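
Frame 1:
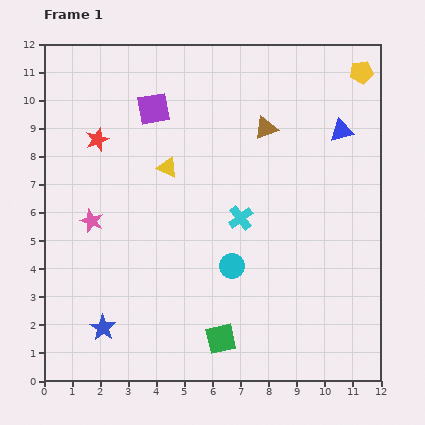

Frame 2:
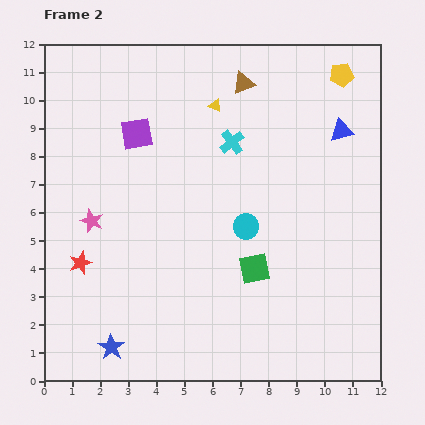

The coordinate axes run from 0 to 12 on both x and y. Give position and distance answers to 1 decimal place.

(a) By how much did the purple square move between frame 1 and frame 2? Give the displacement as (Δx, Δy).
(-0.6, -0.9)

The purple square was at (3.9, 9.7) in frame 1 and (3.3, 8.8) in frame 2.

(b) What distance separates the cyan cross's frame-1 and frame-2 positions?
2.7

The cyan cross moved from (7.0, 5.8) to (6.7, 8.5), a distance of √(0.3² + 2.7²) ≈ 2.7.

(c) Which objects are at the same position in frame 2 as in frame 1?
the blue triangle, the pink star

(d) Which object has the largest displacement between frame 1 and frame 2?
the red star

(moved 4.4; next 2.8)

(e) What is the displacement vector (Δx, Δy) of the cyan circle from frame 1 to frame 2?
(0.5, 1.4)

The cyan circle was at (6.7, 4.1) in frame 1 and (7.2, 5.5) in frame 2.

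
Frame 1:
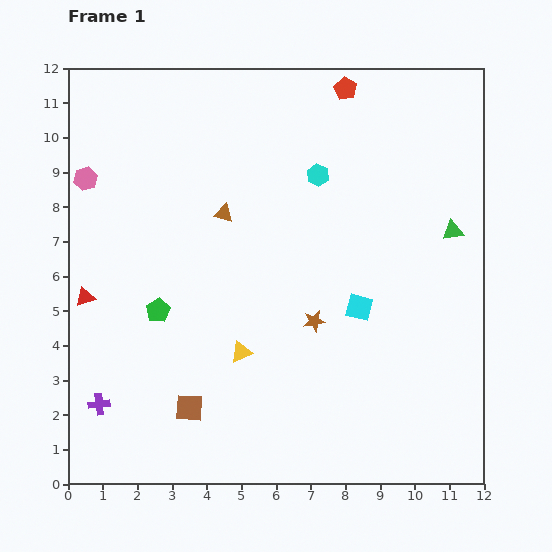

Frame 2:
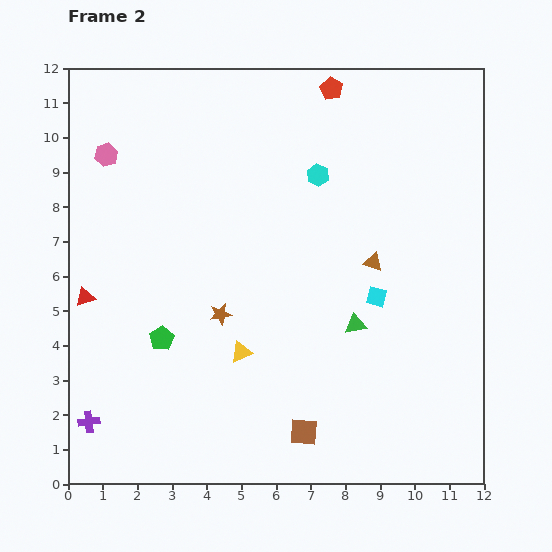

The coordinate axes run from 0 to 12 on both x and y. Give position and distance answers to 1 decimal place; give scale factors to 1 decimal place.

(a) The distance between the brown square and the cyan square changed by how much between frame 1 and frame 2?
-1.3

Distance in frame 1: 5.7. Distance in frame 2: 4.4.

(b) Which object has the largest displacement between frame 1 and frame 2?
the brown triangle

(moved 4.5; next 3.9)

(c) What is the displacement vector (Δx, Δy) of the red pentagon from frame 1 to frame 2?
(-0.4, 0.0)

The red pentagon was at (8.0, 11.4) in frame 1 and (7.6, 11.4) in frame 2.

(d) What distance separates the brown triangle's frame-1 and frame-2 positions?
4.5

The brown triangle moved from (4.5, 7.8) to (8.8, 6.4), a distance of √(4.3² + 1.4²) ≈ 4.5.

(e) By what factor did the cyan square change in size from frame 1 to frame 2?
0.8×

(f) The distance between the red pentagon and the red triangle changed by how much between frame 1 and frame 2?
-0.3

Distance in frame 1: 9.6. Distance in frame 2: 9.3.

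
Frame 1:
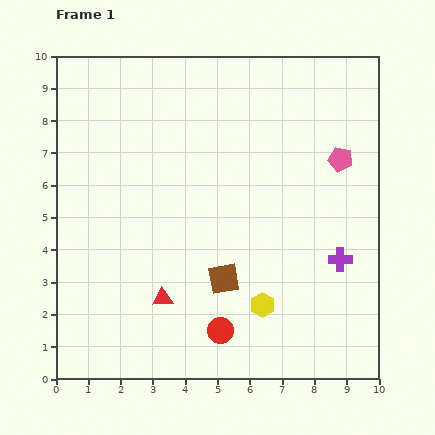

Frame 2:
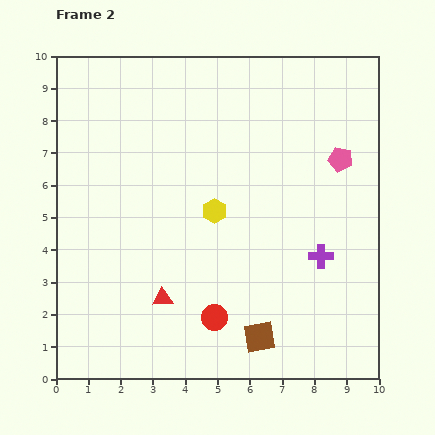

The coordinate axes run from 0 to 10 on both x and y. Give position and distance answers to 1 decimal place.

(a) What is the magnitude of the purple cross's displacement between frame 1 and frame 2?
0.6

The purple cross moved from (8.8, 3.7) to (8.2, 3.8), a distance of √(0.6² + 0.1²) ≈ 0.6.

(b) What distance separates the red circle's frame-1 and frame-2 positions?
0.4

The red circle moved from (5.1, 1.5) to (4.9, 1.9), a distance of √(0.2² + 0.4²) ≈ 0.4.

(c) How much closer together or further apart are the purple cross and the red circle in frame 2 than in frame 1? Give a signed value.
-0.5

Distance in frame 1: 4.3. Distance in frame 2: 3.8.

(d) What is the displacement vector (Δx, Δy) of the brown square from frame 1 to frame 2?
(1.1, -1.8)

The brown square was at (5.2, 3.1) in frame 1 and (6.3, 1.3) in frame 2.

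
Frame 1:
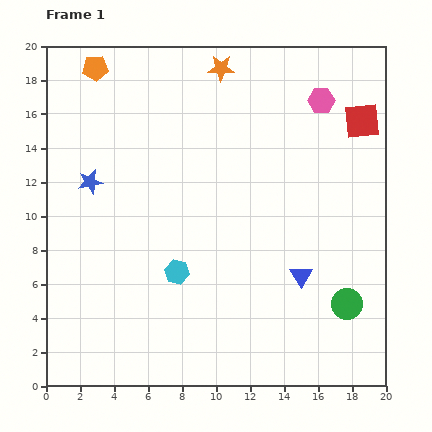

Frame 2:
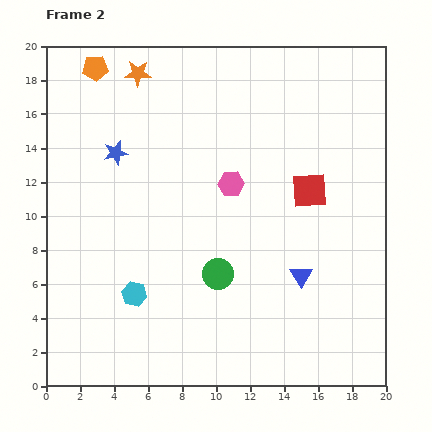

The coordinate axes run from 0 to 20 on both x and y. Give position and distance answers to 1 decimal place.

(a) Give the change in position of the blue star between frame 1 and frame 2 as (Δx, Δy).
(1.5, 1.7)

The blue star was at (2.6, 12.0) in frame 1 and (4.1, 13.7) in frame 2.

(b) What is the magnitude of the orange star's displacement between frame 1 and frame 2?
4.9

The orange star moved from (10.3, 18.7) to (5.4, 18.4), a distance of √(4.9² + 0.3²) ≈ 4.9.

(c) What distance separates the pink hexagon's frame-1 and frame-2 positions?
7.2

The pink hexagon moved from (16.2, 16.8) to (10.9, 11.9), a distance of √(5.3² + 4.9²) ≈ 7.2.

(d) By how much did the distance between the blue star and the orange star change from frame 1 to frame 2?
-5.3

Distance in frame 1: 10.2. Distance in frame 2: 4.9.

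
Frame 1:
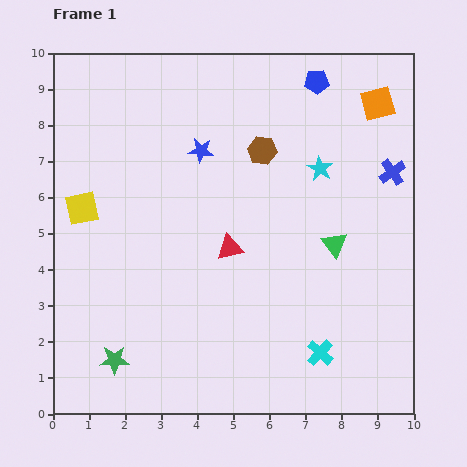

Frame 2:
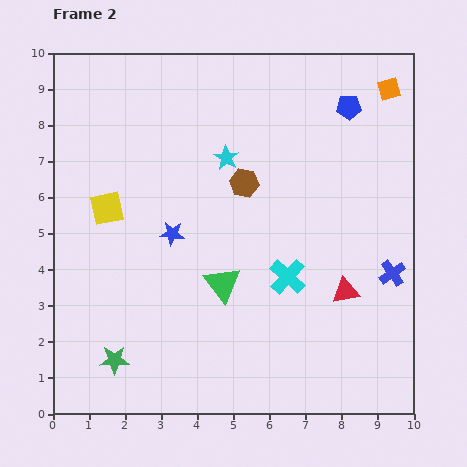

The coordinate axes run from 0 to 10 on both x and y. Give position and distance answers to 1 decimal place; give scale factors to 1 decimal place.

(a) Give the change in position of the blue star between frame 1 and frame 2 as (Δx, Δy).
(-0.8, -2.3)

The blue star was at (4.1, 7.3) in frame 1 and (3.3, 5.0) in frame 2.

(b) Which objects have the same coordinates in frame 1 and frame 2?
the green star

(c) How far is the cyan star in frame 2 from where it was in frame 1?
2.6

The cyan star moved from (7.4, 6.8) to (4.8, 7.1), a distance of √(2.6² + 0.3²) ≈ 2.6.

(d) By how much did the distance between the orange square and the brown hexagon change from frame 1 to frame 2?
+1.3

Distance in frame 1: 3.5. Distance in frame 2: 4.8.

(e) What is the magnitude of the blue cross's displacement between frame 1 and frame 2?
2.8

The blue cross moved from (9.4, 6.7) to (9.4, 3.9), a distance of √(0.0² + 2.8²) ≈ 2.8.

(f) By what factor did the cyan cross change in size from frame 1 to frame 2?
1.4×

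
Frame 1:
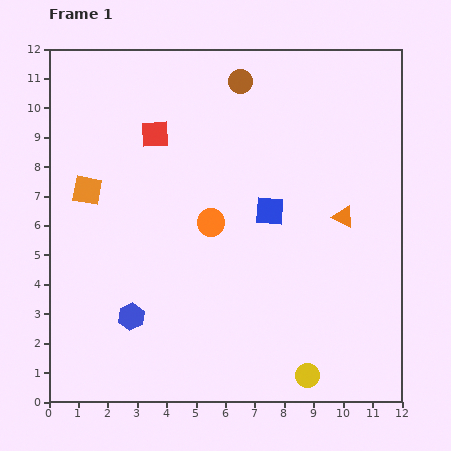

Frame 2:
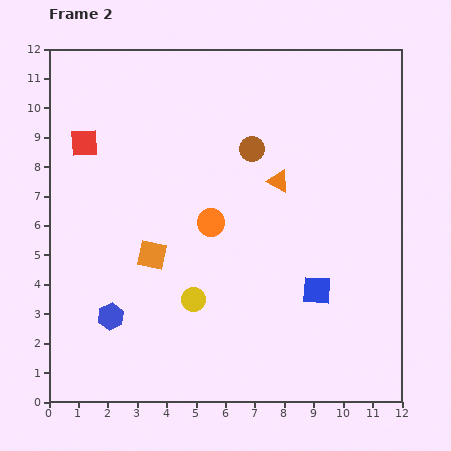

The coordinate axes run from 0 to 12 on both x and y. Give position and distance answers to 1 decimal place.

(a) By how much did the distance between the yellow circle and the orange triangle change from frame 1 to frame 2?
-0.6

Distance in frame 1: 5.5. Distance in frame 2: 4.9.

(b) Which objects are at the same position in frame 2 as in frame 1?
the orange circle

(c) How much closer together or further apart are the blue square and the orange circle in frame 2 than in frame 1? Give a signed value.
+2.3

Distance in frame 1: 2.0. Distance in frame 2: 4.3.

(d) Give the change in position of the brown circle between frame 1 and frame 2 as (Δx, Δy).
(0.4, -2.3)

The brown circle was at (6.5, 10.9) in frame 1 and (6.9, 8.6) in frame 2.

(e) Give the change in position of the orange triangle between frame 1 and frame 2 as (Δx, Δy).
(-2.2, 1.2)

The orange triangle was at (10.0, 6.3) in frame 1 and (7.8, 7.5) in frame 2.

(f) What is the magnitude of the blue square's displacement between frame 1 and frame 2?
3.1

The blue square moved from (7.5, 6.5) to (9.1, 3.8), a distance of √(1.6² + 2.7²) ≈ 3.1.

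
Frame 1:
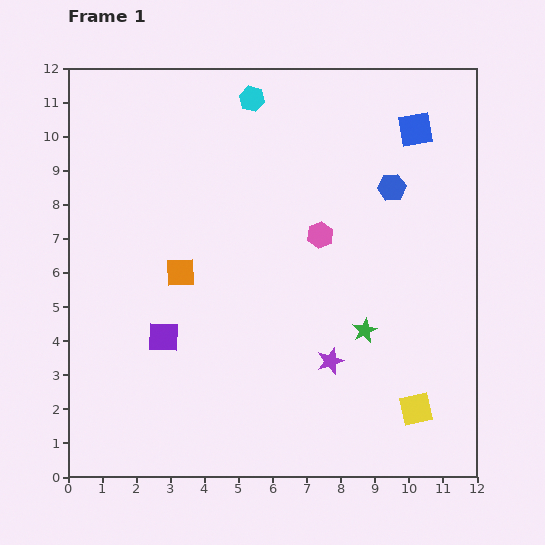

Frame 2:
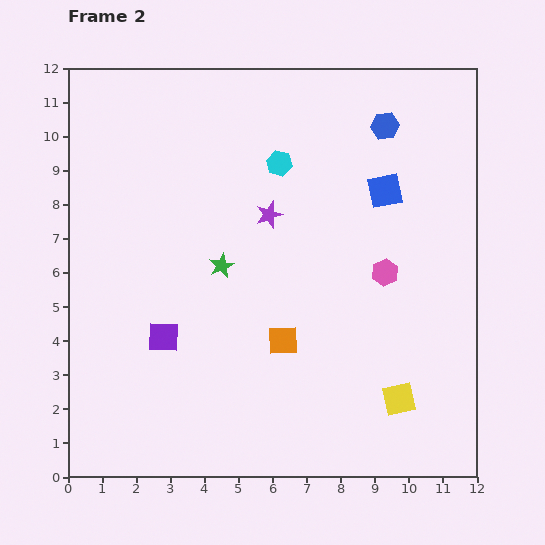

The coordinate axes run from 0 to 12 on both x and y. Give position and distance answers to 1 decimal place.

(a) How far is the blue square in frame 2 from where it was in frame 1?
2.0

The blue square moved from (10.2, 10.2) to (9.3, 8.4), a distance of √(0.9² + 1.8²) ≈ 2.0.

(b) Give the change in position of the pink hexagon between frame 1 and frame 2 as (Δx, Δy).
(1.9, -1.1)

The pink hexagon was at (7.4, 7.1) in frame 1 and (9.3, 6.0) in frame 2.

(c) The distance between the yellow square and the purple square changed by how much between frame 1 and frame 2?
-0.6

Distance in frame 1: 7.7. Distance in frame 2: 7.1.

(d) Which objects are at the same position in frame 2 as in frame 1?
the purple square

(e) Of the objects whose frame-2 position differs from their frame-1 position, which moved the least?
the yellow square

(moved 0.6)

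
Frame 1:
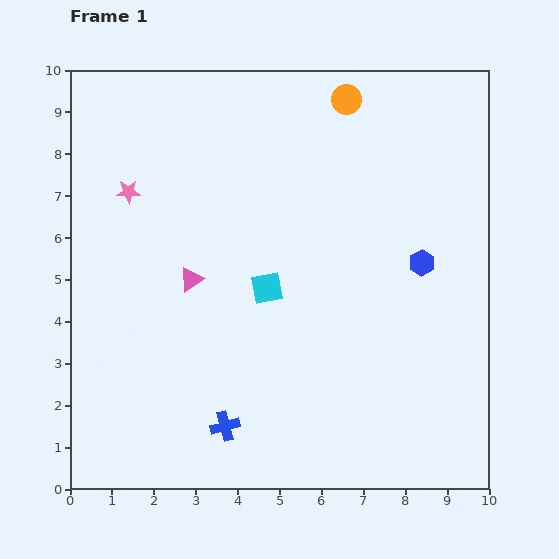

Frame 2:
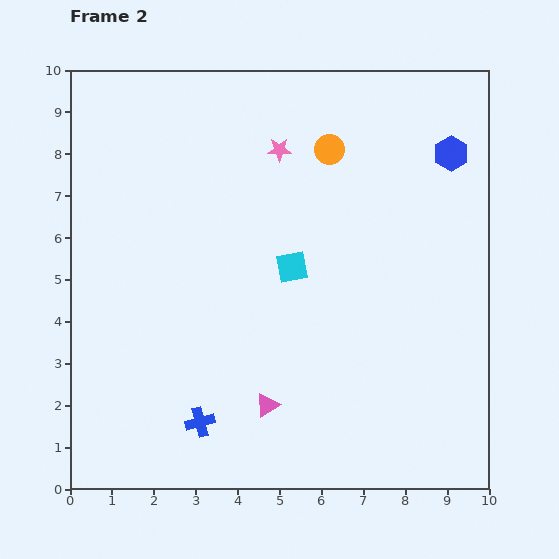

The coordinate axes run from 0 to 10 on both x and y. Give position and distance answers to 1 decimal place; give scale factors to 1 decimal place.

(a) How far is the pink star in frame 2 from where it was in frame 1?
3.7

The pink star moved from (1.4, 7.1) to (5.0, 8.1), a distance of √(3.6² + 1.0²) ≈ 3.7.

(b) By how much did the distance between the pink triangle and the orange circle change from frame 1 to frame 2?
+0.6

Distance in frame 1: 5.7. Distance in frame 2: 6.3.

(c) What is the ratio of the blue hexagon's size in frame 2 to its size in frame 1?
1.3×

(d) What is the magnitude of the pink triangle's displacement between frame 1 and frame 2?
3.5

The pink triangle moved from (2.9, 5.0) to (4.7, 2.0), a distance of √(1.8² + 3.0²) ≈ 3.5.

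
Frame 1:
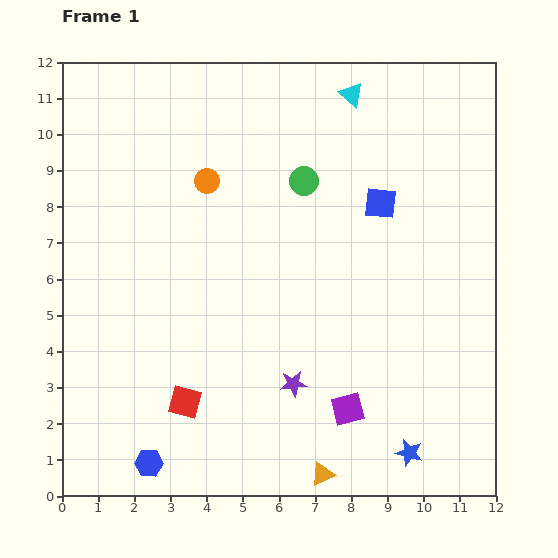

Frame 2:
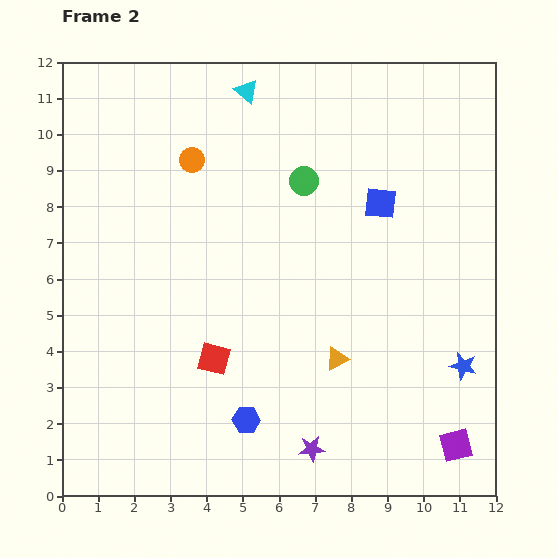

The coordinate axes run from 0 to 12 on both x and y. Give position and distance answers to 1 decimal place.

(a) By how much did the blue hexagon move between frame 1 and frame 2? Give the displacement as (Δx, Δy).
(2.7, 1.2)

The blue hexagon was at (2.4, 0.9) in frame 1 and (5.1, 2.1) in frame 2.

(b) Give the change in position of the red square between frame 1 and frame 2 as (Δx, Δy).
(0.8, 1.2)

The red square was at (3.4, 2.6) in frame 1 and (4.2, 3.8) in frame 2.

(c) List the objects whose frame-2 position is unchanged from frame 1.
the green circle, the blue square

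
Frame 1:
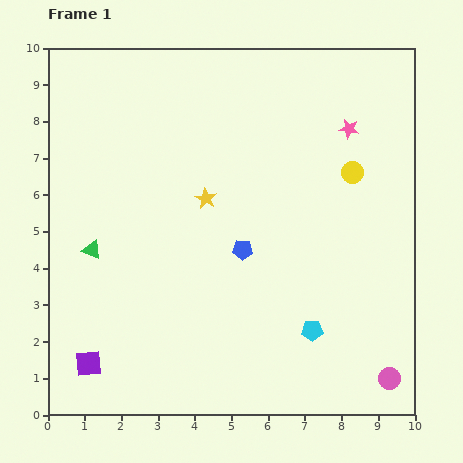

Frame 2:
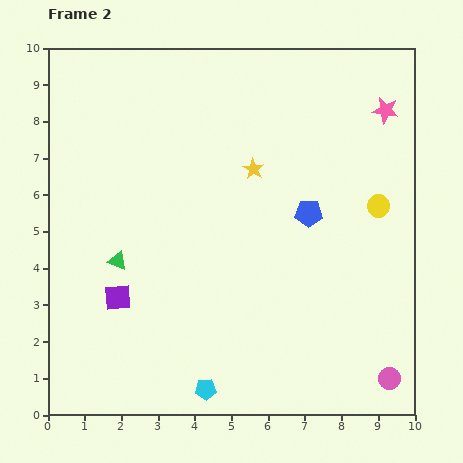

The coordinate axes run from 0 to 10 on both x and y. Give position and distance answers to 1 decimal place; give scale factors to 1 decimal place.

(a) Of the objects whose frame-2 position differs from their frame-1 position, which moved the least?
the green triangle

(moved 0.8)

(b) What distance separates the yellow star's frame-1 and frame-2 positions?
1.5

The yellow star moved from (4.3, 5.9) to (5.6, 6.7), a distance of √(1.3² + 0.8²) ≈ 1.5.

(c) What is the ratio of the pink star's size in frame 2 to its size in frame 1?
1.3×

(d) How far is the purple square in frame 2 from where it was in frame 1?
2.0

The purple square moved from (1.1, 1.4) to (1.9, 3.2), a distance of √(0.8² + 1.8²) ≈ 2.0.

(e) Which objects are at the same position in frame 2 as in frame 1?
the pink circle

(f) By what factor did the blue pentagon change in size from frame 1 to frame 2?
1.3×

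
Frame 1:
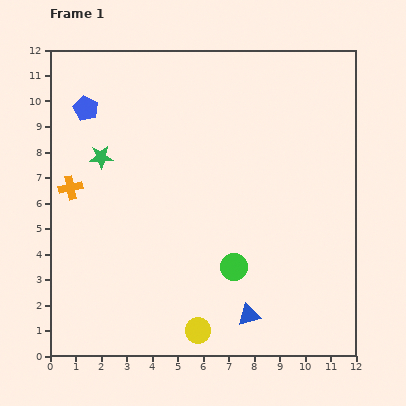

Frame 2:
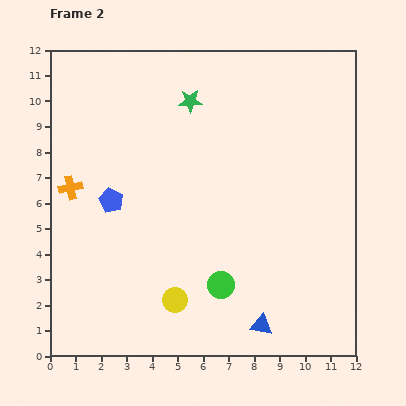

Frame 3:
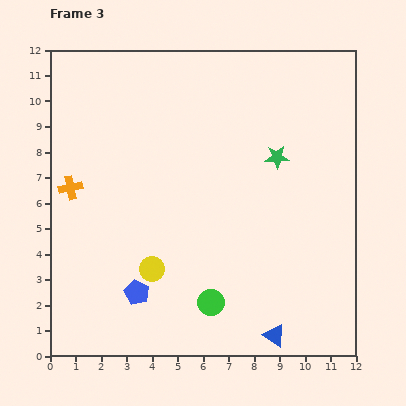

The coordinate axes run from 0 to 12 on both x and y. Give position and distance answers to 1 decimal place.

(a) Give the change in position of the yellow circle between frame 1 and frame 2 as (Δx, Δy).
(-0.9, 1.2)

The yellow circle was at (5.8, 1.0) in frame 1 and (4.9, 2.2) in frame 2.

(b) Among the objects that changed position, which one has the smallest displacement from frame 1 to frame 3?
the blue triangle

(moved 1.3)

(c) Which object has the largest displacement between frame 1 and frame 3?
the blue pentagon

(moved 7.5; next 6.9)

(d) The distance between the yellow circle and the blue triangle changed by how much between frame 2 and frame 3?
+2.0

Distance in frame 2: 3.5. Distance in frame 3: 5.5.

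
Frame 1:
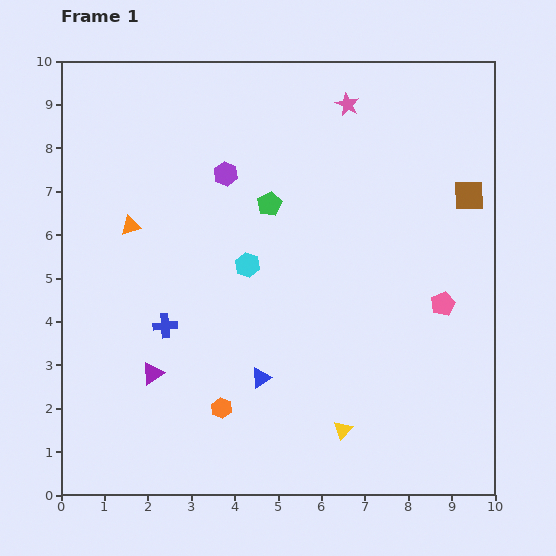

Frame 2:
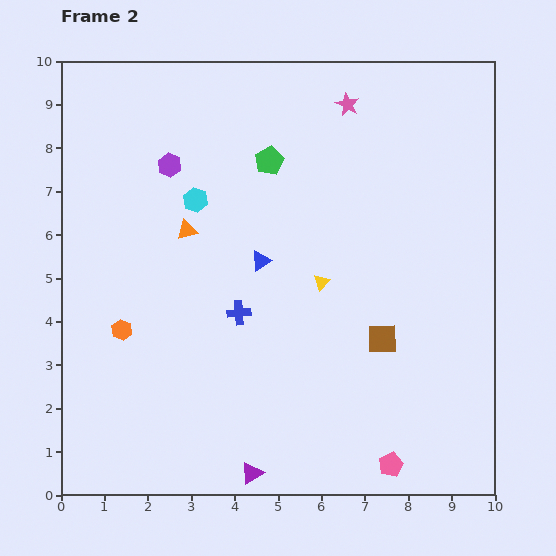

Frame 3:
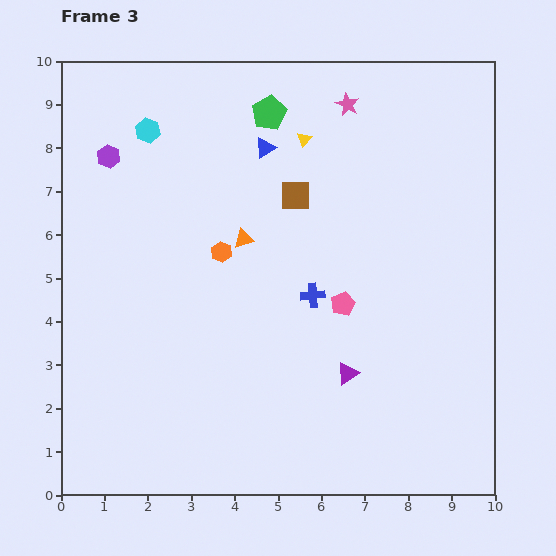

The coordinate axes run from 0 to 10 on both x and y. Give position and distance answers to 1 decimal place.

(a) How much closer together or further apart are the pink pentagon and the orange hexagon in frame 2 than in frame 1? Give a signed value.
+1.3

Distance in frame 1: 5.6. Distance in frame 2: 6.9.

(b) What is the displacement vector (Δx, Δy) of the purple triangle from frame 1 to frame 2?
(2.3, -2.3)

The purple triangle was at (2.1, 2.8) in frame 1 and (4.4, 0.5) in frame 2.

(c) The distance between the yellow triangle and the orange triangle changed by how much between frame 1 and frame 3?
-4.1

Distance in frame 1: 6.8. Distance in frame 3: 2.7.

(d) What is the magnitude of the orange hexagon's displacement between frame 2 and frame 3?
2.9

The orange hexagon moved from (1.4, 3.8) to (3.7, 5.6), a distance of √(2.3² + 1.8²) ≈ 2.9.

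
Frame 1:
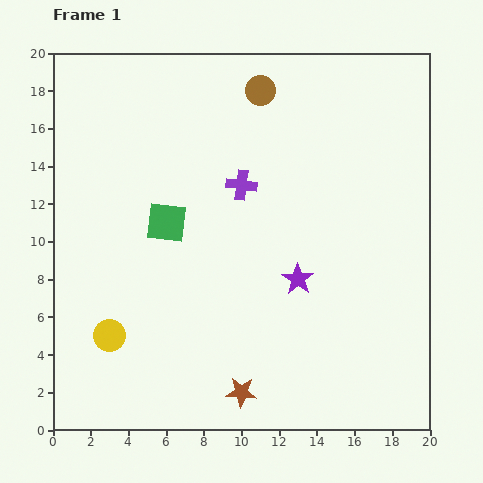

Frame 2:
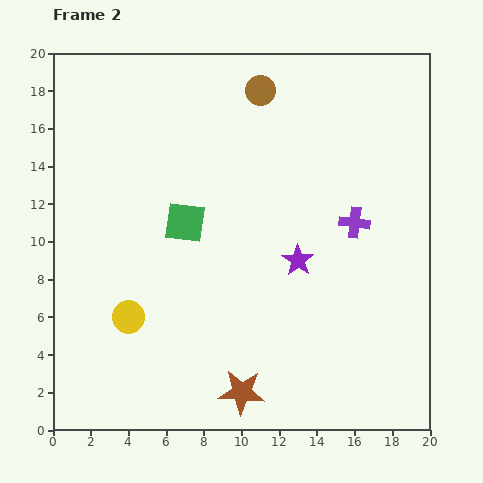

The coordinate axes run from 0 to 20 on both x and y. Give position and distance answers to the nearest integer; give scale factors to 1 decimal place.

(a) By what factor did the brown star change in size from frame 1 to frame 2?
1.5×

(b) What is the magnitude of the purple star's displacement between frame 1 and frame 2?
1

The purple star moved from (13, 8) to (13, 9), a distance of √(0² + 1²) ≈ 1.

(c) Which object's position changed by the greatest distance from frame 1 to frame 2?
the purple cross

(moved 6; next 1)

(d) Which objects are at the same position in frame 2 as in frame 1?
the brown star, the brown circle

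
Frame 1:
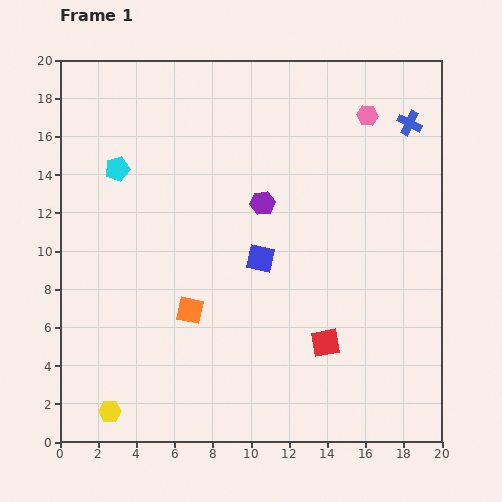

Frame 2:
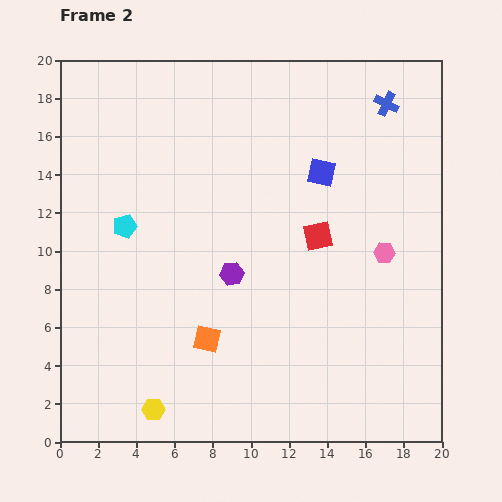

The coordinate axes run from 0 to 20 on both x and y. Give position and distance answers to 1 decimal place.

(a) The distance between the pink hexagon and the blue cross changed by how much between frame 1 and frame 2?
+5.6

Distance in frame 1: 2.2. Distance in frame 2: 7.8.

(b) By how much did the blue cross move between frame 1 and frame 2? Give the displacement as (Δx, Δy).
(-1.2, 1.0)

The blue cross was at (18.3, 16.7) in frame 1 and (17.1, 17.7) in frame 2.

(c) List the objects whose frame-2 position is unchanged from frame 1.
none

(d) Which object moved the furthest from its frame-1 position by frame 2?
the pink hexagon

(moved 7.3; next 5.6)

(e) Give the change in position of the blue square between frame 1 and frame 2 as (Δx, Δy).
(3.2, 4.5)

The blue square was at (10.5, 9.6) in frame 1 and (13.7, 14.1) in frame 2.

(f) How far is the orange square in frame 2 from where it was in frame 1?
1.7

The orange square moved from (6.8, 6.9) to (7.7, 5.4), a distance of √(0.9² + 1.5²) ≈ 1.7.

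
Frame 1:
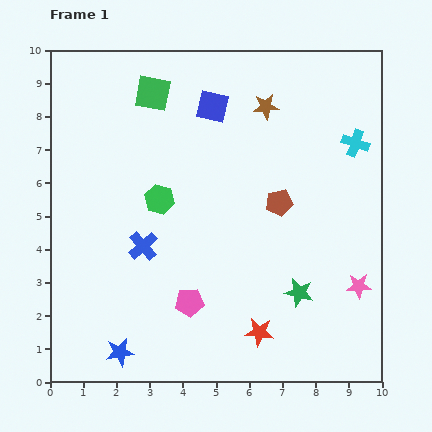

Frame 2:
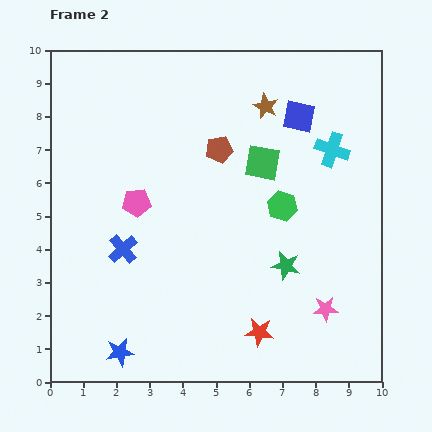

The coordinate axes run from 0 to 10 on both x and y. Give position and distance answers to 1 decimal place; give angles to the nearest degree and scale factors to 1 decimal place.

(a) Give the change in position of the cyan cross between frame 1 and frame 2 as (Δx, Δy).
(-0.7, -0.2)

The cyan cross was at (9.2, 7.2) in frame 1 and (8.5, 7.0) in frame 2.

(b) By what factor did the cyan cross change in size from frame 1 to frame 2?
1.3×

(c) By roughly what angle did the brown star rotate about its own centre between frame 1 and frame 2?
30° clockwise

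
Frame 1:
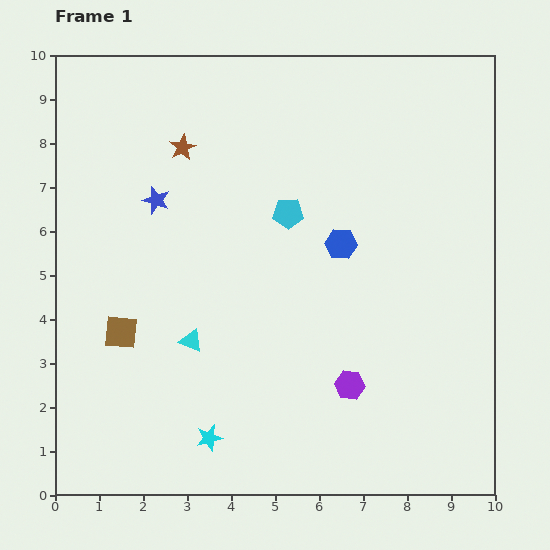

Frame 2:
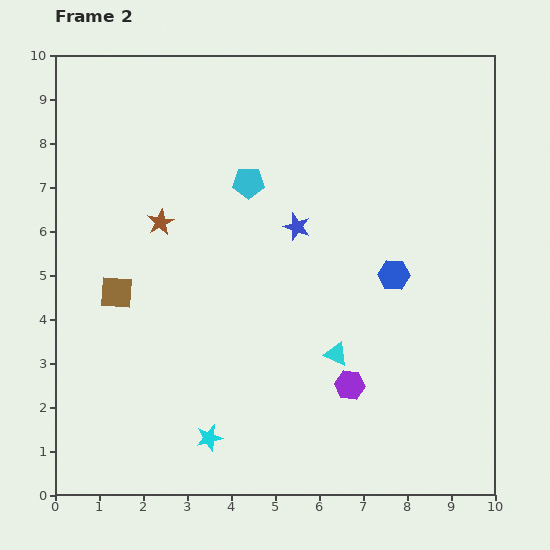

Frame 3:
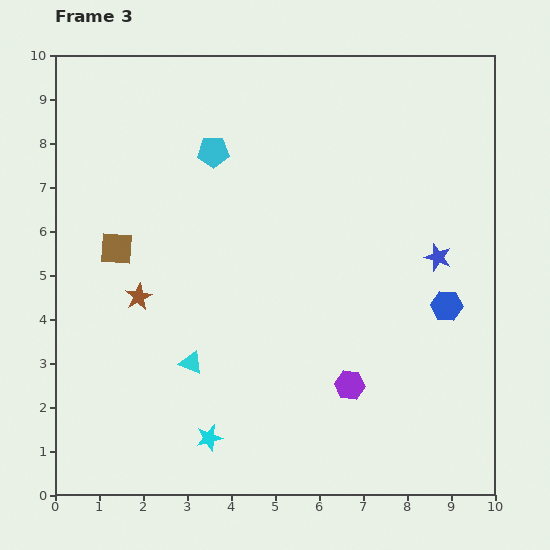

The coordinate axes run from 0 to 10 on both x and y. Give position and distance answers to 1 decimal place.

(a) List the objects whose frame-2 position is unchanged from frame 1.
the purple hexagon, the cyan star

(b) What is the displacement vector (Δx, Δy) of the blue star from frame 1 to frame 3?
(6.4, -1.3)

The blue star was at (2.3, 6.7) in frame 1 and (8.7, 5.4) in frame 3.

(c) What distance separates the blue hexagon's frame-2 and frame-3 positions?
1.4

The blue hexagon moved from (7.7, 5.0) to (8.9, 4.3), a distance of √(1.2² + 0.7²) ≈ 1.4.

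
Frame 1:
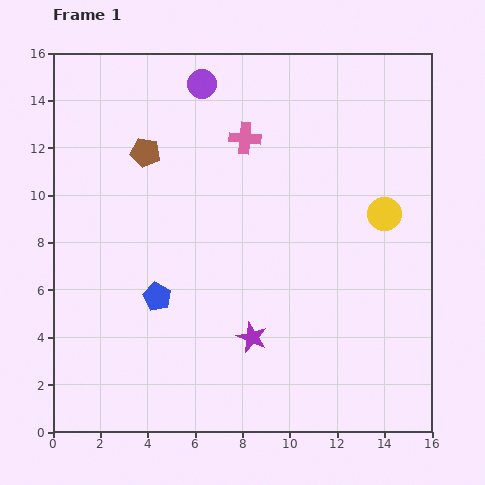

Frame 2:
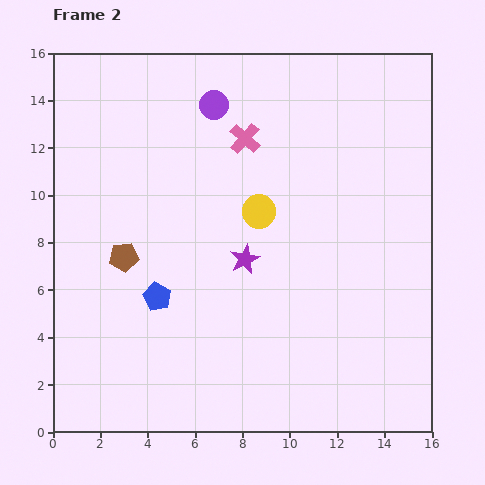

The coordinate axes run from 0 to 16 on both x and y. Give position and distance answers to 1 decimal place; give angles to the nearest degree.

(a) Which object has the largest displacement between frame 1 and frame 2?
the yellow circle

(moved 5.3; next 4.5)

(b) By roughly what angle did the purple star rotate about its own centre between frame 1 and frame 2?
23° clockwise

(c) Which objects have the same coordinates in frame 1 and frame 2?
the pink cross, the blue pentagon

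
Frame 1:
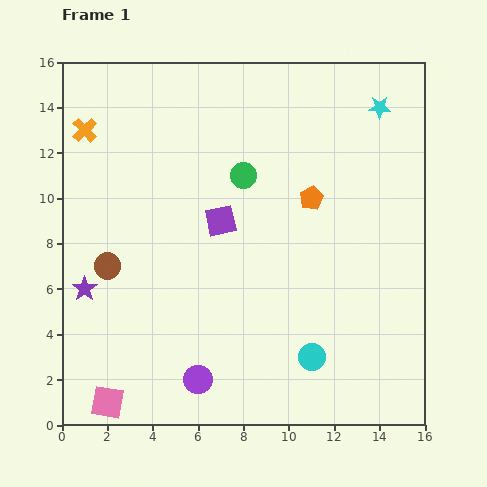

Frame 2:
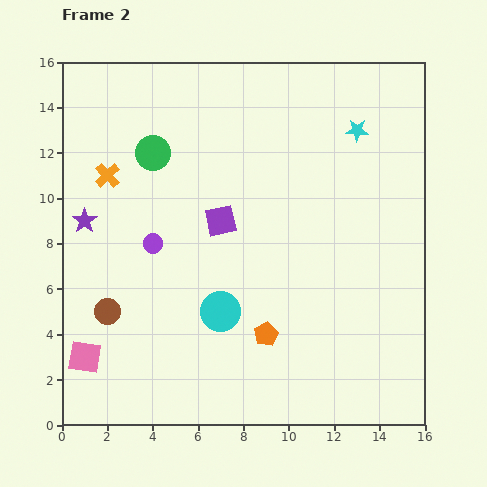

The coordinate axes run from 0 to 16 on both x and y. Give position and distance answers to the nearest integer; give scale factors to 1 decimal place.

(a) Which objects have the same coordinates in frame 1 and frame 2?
the purple square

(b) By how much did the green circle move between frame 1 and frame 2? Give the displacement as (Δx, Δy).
(-4, 1)

The green circle was at (8, 11) in frame 1 and (4, 12) in frame 2.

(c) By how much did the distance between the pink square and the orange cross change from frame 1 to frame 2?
-4

Distance in frame 1: 12. Distance in frame 2: 8.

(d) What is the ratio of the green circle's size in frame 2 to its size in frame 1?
1.3×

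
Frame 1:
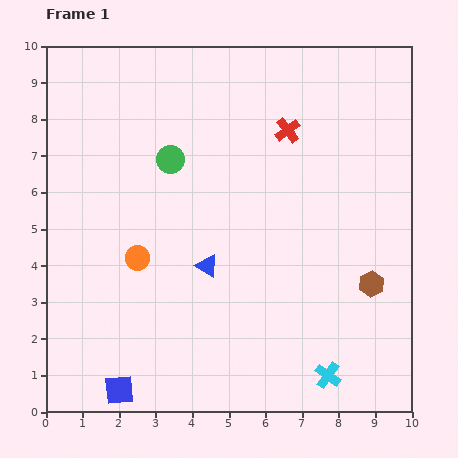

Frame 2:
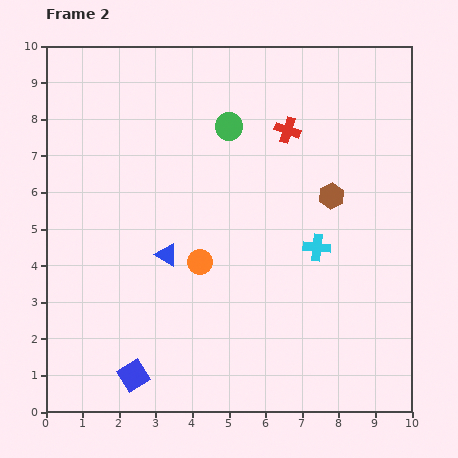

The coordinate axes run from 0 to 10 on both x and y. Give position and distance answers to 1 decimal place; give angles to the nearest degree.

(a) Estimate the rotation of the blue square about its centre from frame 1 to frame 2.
27° counter-clockwise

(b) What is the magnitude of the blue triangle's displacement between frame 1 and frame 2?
1.1

The blue triangle moved from (4.4, 4.0) to (3.3, 4.3), a distance of √(1.1² + 0.3²) ≈ 1.1.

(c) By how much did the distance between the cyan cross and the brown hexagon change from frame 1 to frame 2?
-1.3

Distance in frame 1: 2.8. Distance in frame 2: 1.5.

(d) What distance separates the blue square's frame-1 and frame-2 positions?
0.6

The blue square moved from (2.0, 0.6) to (2.4, 1.0), a distance of √(0.4² + 0.4²) ≈ 0.6.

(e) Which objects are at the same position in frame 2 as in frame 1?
the red cross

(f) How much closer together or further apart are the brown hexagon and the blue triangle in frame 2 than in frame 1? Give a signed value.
+0.3

Distance in frame 1: 4.5. Distance in frame 2: 4.8.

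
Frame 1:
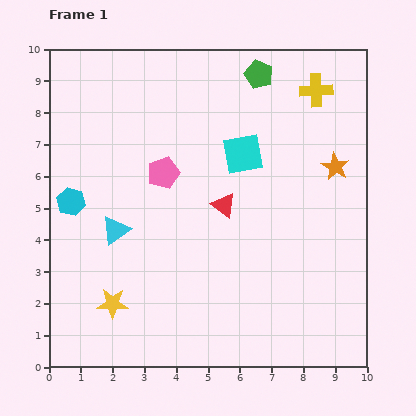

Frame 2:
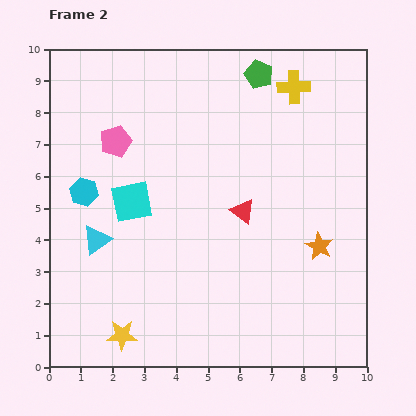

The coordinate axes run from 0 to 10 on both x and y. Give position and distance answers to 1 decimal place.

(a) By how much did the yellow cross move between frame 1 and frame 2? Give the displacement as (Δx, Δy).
(-0.7, 0.1)

The yellow cross was at (8.4, 8.7) in frame 1 and (7.7, 8.8) in frame 2.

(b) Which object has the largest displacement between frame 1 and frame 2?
the cyan square

(moved 3.8; next 2.5)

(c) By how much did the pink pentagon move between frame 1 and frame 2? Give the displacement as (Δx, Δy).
(-1.5, 1.0)

The pink pentagon was at (3.6, 6.1) in frame 1 and (2.1, 7.1) in frame 2.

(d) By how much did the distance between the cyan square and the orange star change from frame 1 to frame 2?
+3.2

Distance in frame 1: 2.9. Distance in frame 2: 6.1.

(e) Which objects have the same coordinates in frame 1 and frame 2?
the green pentagon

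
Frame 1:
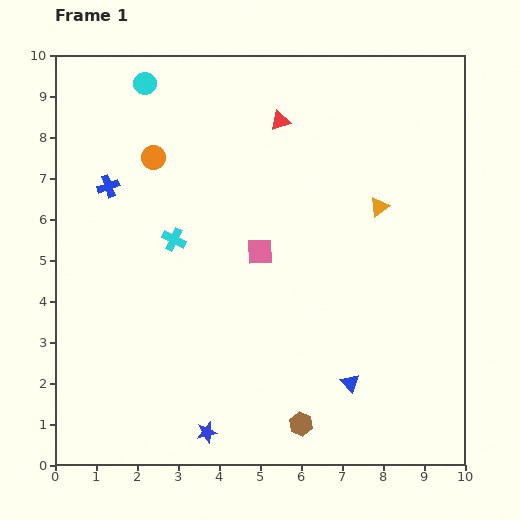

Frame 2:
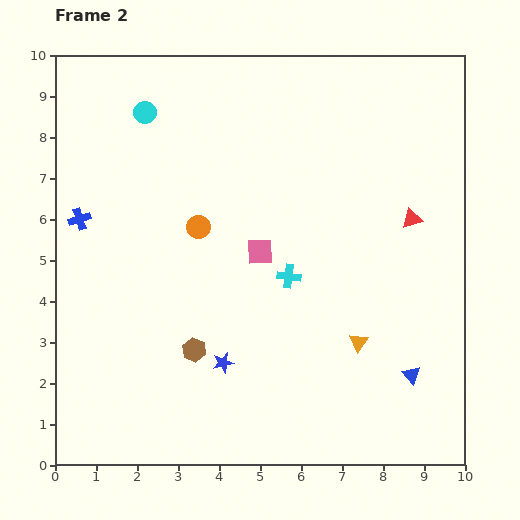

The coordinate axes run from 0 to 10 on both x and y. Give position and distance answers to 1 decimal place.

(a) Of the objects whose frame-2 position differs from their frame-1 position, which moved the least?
the cyan circle

(moved 0.7)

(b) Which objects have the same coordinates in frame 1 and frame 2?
the pink square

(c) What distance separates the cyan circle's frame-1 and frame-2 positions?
0.7

The cyan circle moved from (2.2, 9.3) to (2.2, 8.6), a distance of √(0.0² + 0.7²) ≈ 0.7.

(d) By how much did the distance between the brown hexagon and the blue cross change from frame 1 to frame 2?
-3.2

Distance in frame 1: 7.5. Distance in frame 2: 4.3.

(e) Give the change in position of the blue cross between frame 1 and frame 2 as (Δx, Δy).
(-0.7, -0.8)

The blue cross was at (1.3, 6.8) in frame 1 and (0.6, 6.0) in frame 2.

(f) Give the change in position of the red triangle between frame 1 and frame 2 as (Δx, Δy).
(3.2, -2.4)

The red triangle was at (5.5, 8.4) in frame 1 and (8.7, 6.0) in frame 2.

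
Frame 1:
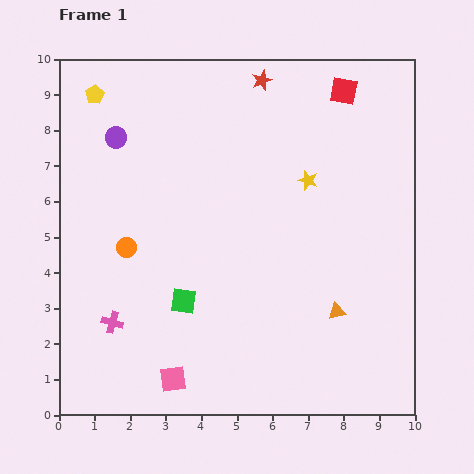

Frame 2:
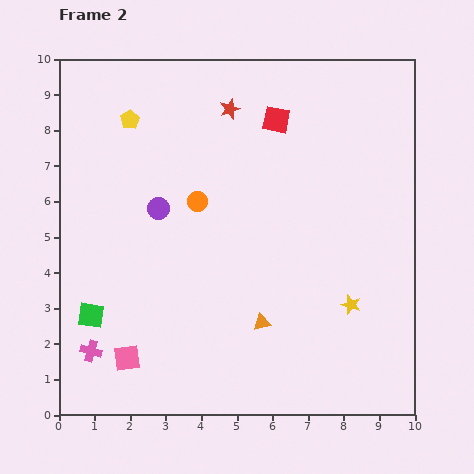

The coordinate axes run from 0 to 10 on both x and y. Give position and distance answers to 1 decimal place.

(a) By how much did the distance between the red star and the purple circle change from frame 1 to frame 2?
-1.0

Distance in frame 1: 4.4. Distance in frame 2: 3.4.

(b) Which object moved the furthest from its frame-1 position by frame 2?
the yellow star

(moved 3.7; next 2.6)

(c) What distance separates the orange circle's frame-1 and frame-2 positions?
2.4

The orange circle moved from (1.9, 4.7) to (3.9, 6.0), a distance of √(2.0² + 1.3²) ≈ 2.4.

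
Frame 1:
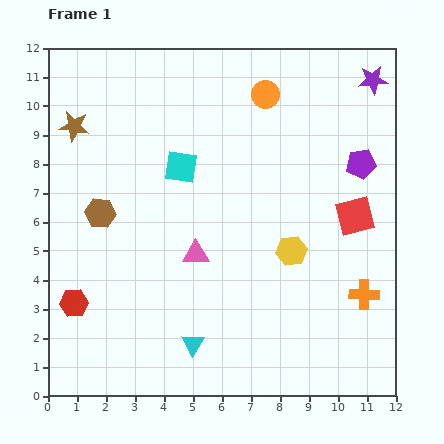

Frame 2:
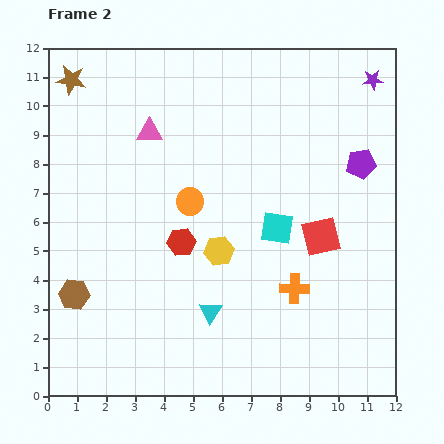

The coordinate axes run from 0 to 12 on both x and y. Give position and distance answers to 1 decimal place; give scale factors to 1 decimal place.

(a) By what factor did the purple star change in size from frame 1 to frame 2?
0.7×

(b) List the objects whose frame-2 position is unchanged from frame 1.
the purple pentagon, the purple star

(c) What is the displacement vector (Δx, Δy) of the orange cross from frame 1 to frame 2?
(-2.4, 0.2)

The orange cross was at (10.9, 3.5) in frame 1 and (8.5, 3.7) in frame 2.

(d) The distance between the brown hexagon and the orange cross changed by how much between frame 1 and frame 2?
-1.9

Distance in frame 1: 9.5. Distance in frame 2: 7.6.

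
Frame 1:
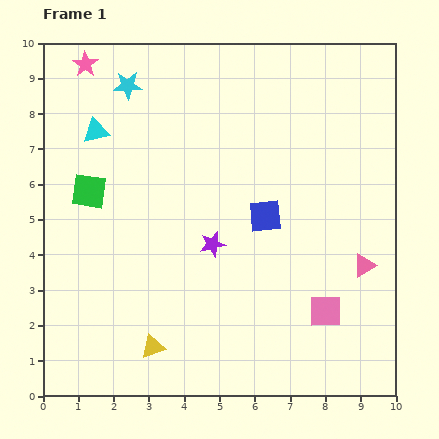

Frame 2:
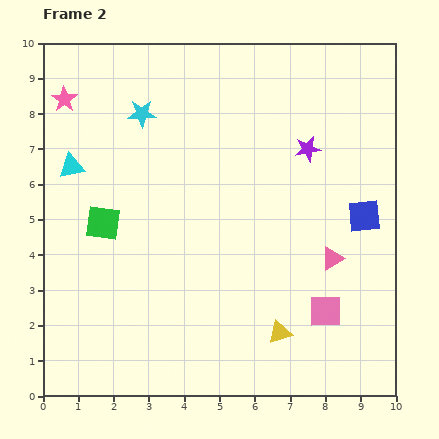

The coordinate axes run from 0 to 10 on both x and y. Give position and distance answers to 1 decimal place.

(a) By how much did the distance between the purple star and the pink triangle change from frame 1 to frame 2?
-1.1

Distance in frame 1: 4.3. Distance in frame 2: 3.2.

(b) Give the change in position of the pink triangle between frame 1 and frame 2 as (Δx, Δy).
(-0.9, 0.2)

The pink triangle was at (9.1, 3.7) in frame 1 and (8.2, 3.9) in frame 2.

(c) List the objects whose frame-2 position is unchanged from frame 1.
the pink square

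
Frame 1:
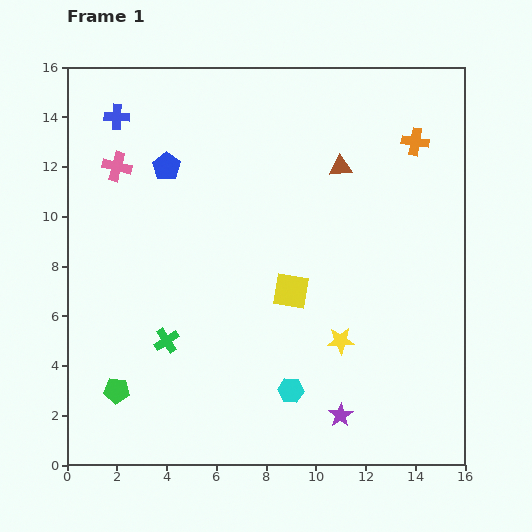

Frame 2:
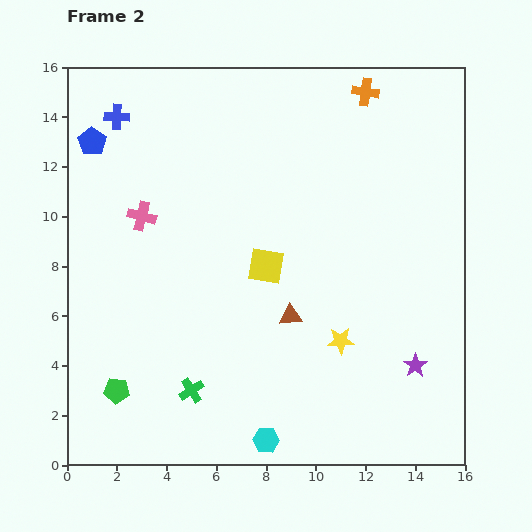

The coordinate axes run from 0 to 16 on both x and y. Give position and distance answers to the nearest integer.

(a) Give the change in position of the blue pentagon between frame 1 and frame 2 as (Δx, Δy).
(-3, 1)

The blue pentagon was at (4, 12) in frame 1 and (1, 13) in frame 2.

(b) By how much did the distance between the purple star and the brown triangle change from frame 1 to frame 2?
-5

Distance in frame 1: 10. Distance in frame 2: 5.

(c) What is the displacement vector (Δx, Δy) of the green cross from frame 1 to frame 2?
(1, -2)

The green cross was at (4, 5) in frame 1 and (5, 3) in frame 2.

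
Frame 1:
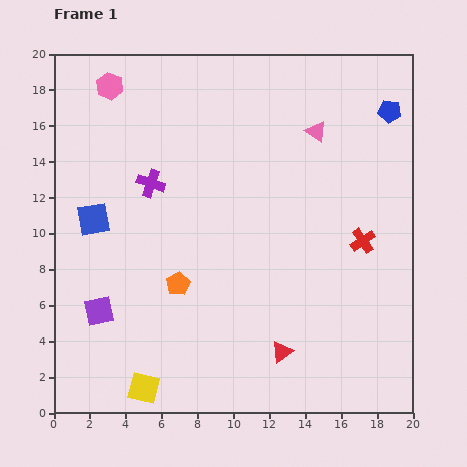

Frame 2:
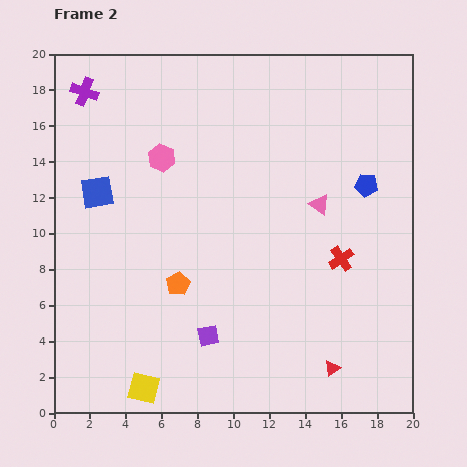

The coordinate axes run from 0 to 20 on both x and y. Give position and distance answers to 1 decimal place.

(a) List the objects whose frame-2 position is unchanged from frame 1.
the orange pentagon, the yellow square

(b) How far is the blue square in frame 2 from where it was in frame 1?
1.5

The blue square moved from (2.2, 10.8) to (2.4, 12.3), a distance of √(0.2² + 1.5²) ≈ 1.5.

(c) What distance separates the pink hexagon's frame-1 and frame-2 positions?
4.9

The pink hexagon moved from (3.1, 18.2) to (6.0, 14.2), a distance of √(2.9² + 4.0²) ≈ 4.9.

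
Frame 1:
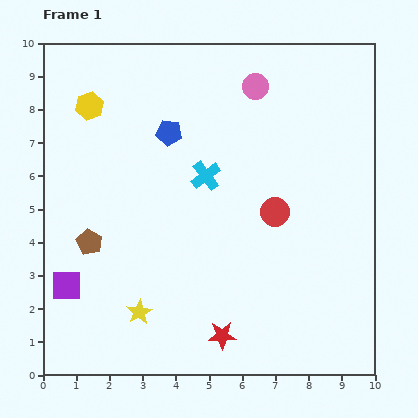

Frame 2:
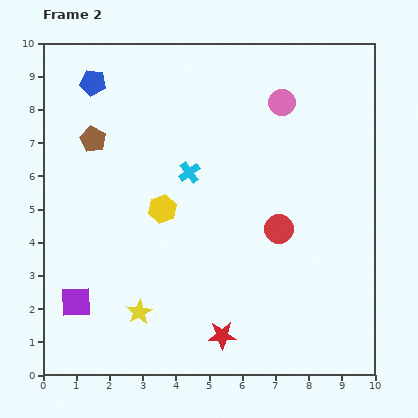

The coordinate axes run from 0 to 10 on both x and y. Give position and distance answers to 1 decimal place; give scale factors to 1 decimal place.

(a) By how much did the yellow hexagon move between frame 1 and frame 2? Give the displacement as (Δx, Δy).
(2.2, -3.1)

The yellow hexagon was at (1.4, 8.1) in frame 1 and (3.6, 5.0) in frame 2.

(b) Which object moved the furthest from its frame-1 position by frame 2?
the yellow hexagon

(moved 3.8; next 3.1)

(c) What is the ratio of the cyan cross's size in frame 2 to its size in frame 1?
0.7×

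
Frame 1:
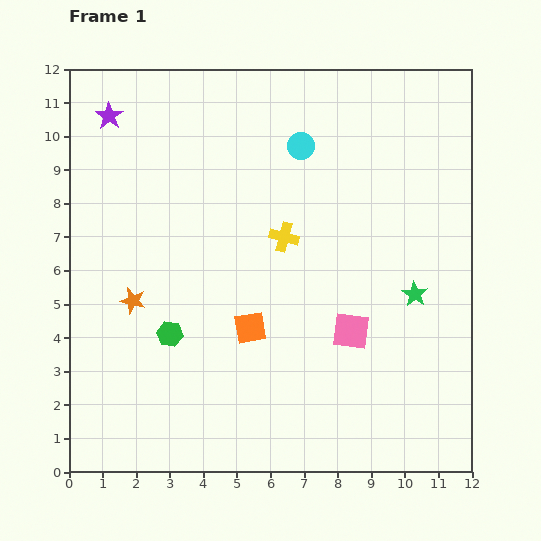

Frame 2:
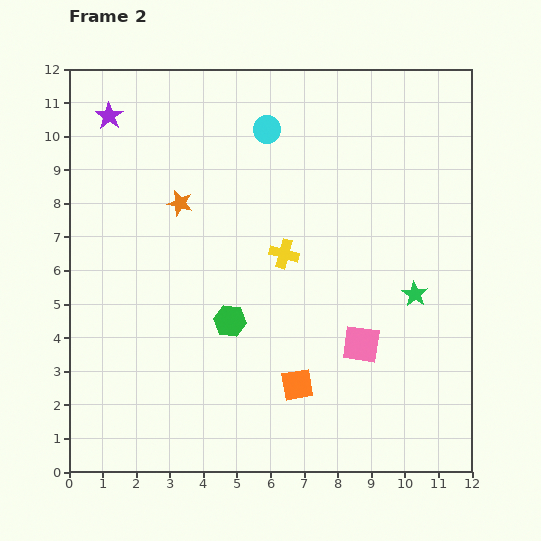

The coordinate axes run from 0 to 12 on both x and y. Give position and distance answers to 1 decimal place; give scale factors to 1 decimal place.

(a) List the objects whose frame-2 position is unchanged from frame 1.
the purple star, the green star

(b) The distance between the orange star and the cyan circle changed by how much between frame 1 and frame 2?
-3.4

Distance in frame 1: 6.8. Distance in frame 2: 3.4.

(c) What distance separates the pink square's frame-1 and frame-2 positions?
0.5

The pink square moved from (8.4, 4.2) to (8.7, 3.8), a distance of √(0.3² + 0.4²) ≈ 0.5.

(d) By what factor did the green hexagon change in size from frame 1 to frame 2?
1.3×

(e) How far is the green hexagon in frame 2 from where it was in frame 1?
1.8

The green hexagon moved from (3.0, 4.1) to (4.8, 4.5), a distance of √(1.8² + 0.4²) ≈ 1.8.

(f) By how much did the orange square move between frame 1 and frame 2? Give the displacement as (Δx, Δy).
(1.4, -1.7)

The orange square was at (5.4, 4.3) in frame 1 and (6.8, 2.6) in frame 2.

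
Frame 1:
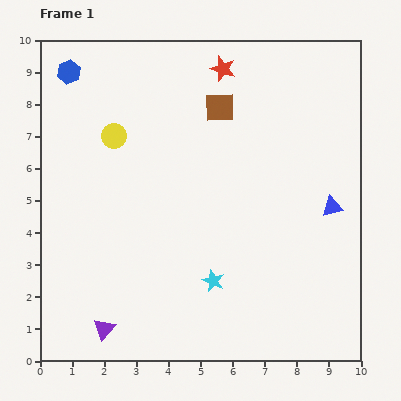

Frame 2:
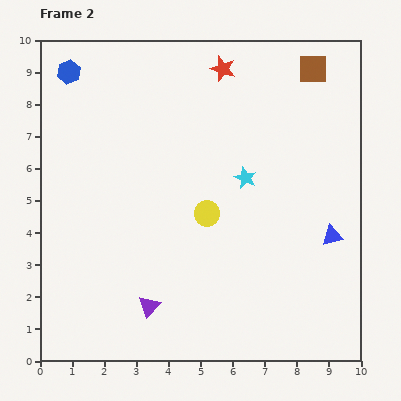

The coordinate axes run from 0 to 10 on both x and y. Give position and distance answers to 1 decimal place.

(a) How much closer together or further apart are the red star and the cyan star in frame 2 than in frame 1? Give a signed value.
-3.1

Distance in frame 1: 6.6. Distance in frame 2: 3.5.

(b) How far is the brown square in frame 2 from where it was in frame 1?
3.1

The brown square moved from (5.6, 7.9) to (8.5, 9.1), a distance of √(2.9² + 1.2²) ≈ 3.1.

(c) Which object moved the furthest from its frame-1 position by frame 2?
the yellow circle

(moved 3.8; next 3.4)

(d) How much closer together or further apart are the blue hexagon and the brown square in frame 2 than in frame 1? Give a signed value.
+2.8

Distance in frame 1: 4.8. Distance in frame 2: 7.6.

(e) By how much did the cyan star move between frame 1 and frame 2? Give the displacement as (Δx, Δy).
(1.0, 3.2)

The cyan star was at (5.4, 2.5) in frame 1 and (6.4, 5.7) in frame 2.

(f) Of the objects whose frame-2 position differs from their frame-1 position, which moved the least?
the blue triangle

(moved 0.9)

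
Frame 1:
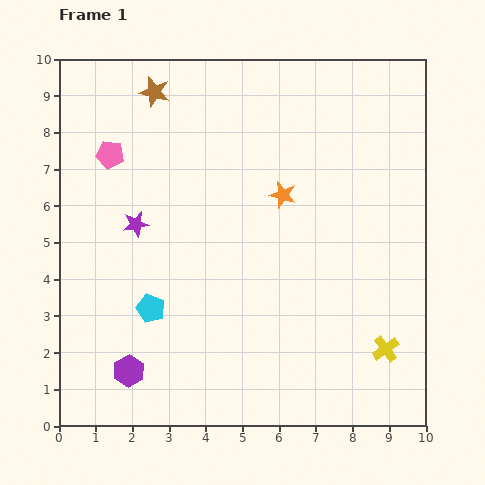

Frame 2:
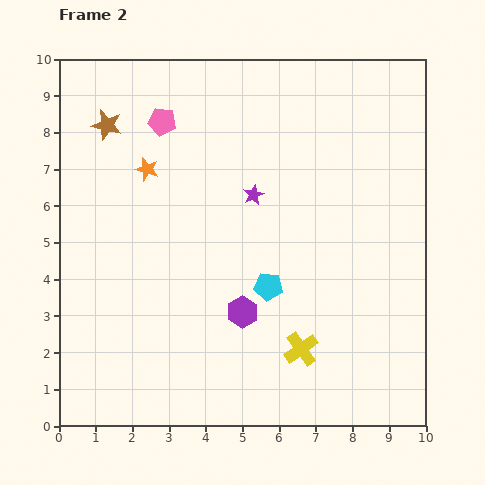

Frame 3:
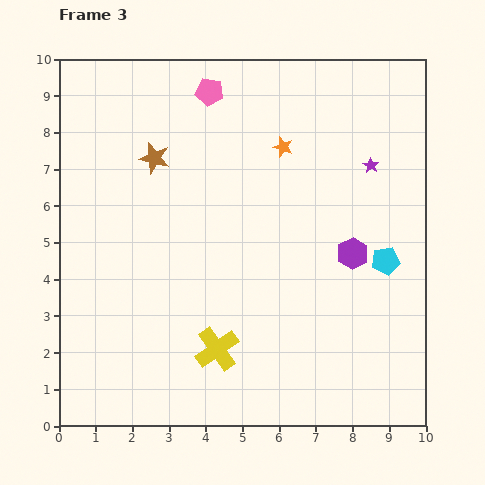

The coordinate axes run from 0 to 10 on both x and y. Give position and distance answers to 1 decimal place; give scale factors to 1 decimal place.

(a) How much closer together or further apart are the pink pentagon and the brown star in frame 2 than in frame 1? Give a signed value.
-0.6

Distance in frame 1: 2.1. Distance in frame 2: 1.5.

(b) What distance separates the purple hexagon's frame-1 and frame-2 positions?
3.5

The purple hexagon moved from (1.9, 1.5) to (5.0, 3.1), a distance of √(3.1² + 1.6²) ≈ 3.5.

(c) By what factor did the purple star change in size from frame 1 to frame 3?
0.6×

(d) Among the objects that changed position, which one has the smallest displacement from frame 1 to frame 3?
the orange star

(moved 1.3)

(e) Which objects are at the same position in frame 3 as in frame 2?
none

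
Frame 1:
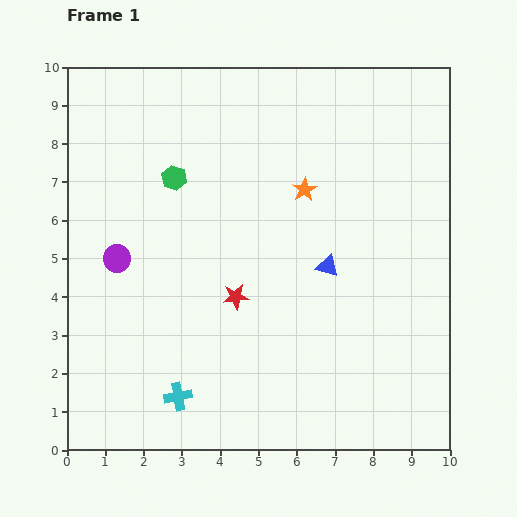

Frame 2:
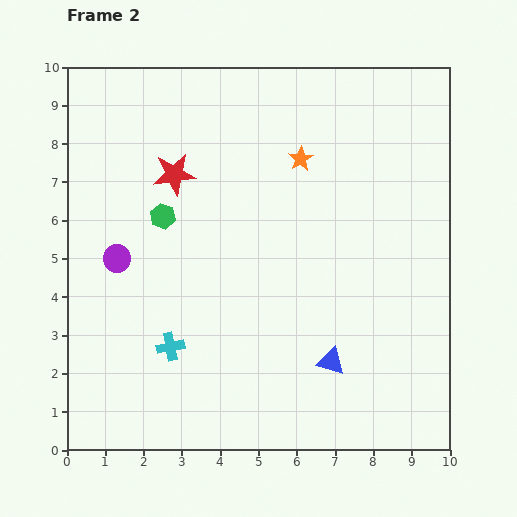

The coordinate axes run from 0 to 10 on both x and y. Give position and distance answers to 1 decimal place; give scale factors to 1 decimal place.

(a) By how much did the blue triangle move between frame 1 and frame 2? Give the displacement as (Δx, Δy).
(0.1, -2.5)

The blue triangle was at (6.8, 4.8) in frame 1 and (6.9, 2.3) in frame 2.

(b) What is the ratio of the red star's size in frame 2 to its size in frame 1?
1.6×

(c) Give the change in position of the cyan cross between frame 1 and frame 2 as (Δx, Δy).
(-0.2, 1.3)

The cyan cross was at (2.9, 1.4) in frame 1 and (2.7, 2.7) in frame 2.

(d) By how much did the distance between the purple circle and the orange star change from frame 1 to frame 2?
+0.3

Distance in frame 1: 5.2. Distance in frame 2: 5.5.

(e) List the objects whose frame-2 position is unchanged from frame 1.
the purple circle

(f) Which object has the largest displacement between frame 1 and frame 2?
the red star

(moved 3.6; next 2.5)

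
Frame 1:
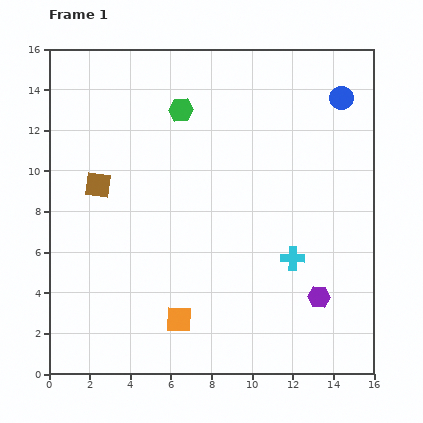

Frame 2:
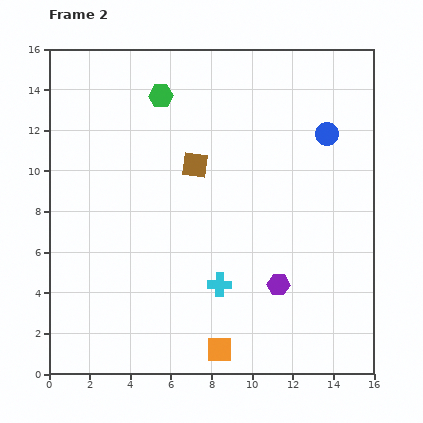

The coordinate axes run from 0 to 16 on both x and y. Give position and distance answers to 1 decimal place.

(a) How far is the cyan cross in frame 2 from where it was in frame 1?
3.8

The cyan cross moved from (12.0, 5.7) to (8.4, 4.4), a distance of √(3.6² + 1.3²) ≈ 3.8.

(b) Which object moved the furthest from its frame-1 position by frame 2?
the brown square

(moved 4.9; next 3.8)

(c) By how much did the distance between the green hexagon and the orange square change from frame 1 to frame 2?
+2.5

Distance in frame 1: 10.3. Distance in frame 2: 12.8.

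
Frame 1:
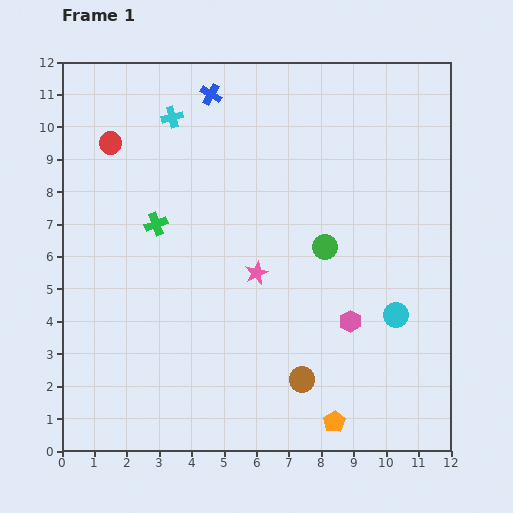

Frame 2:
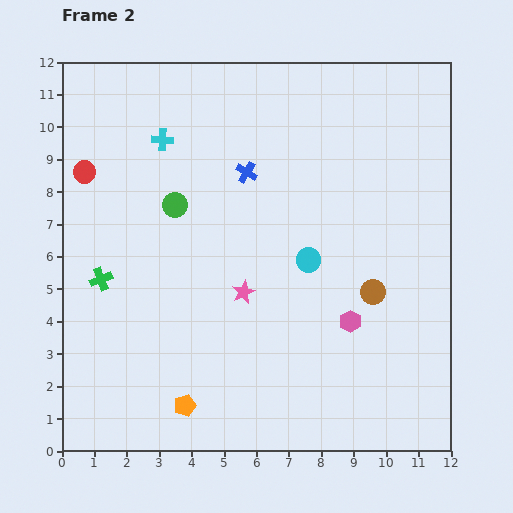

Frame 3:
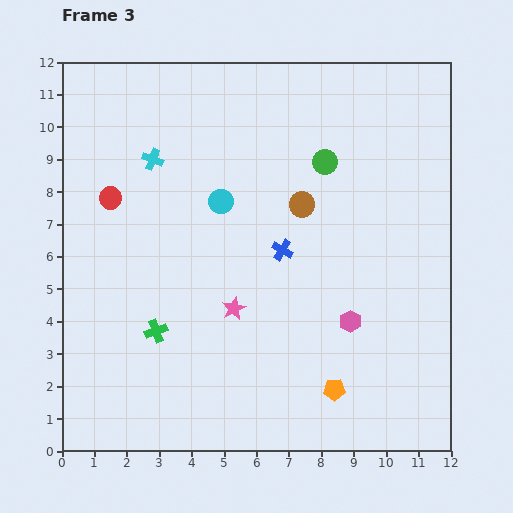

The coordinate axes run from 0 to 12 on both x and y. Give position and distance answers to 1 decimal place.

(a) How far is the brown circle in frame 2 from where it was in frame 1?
3.5

The brown circle moved from (7.4, 2.2) to (9.6, 4.9), a distance of √(2.2² + 2.7²) ≈ 3.5.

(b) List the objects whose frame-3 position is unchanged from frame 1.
the pink hexagon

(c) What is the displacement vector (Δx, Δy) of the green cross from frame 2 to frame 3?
(1.7, -1.6)

The green cross was at (1.2, 5.3) in frame 2 and (2.9, 3.7) in frame 3.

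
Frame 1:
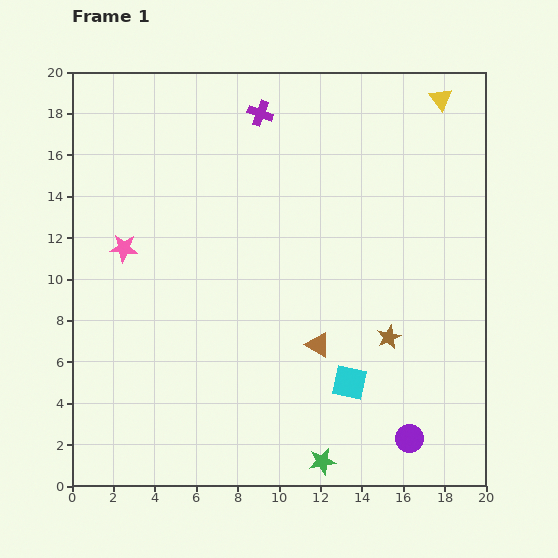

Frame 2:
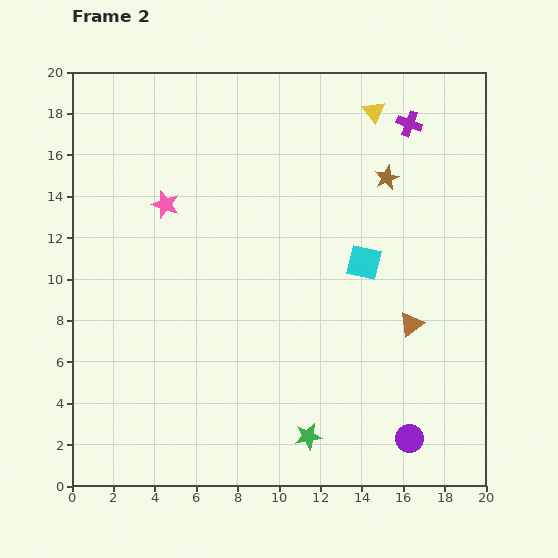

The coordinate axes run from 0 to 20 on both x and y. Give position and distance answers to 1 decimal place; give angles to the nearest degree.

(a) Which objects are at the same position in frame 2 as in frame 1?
the purple circle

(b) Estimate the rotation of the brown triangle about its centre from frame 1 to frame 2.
52° clockwise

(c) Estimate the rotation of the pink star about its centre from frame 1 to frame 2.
15° clockwise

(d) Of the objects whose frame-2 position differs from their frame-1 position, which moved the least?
the green star

(moved 1.4)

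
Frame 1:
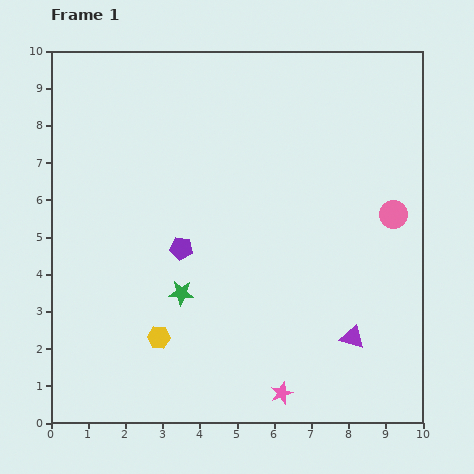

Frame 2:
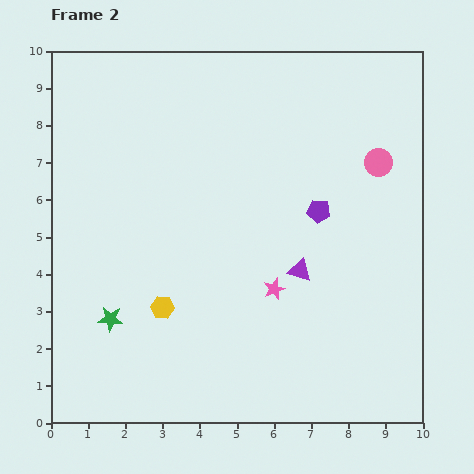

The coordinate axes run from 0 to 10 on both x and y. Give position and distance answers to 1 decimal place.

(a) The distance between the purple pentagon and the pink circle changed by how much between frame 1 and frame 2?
-3.7

Distance in frame 1: 5.8. Distance in frame 2: 2.1.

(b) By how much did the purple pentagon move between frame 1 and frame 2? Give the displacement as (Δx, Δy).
(3.7, 1.0)

The purple pentagon was at (3.5, 4.7) in frame 1 and (7.2, 5.7) in frame 2.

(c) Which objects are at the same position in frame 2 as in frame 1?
none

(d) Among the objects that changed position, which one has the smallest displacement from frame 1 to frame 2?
the yellow hexagon

(moved 0.8)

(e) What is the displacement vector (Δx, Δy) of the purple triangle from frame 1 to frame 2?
(-1.4, 1.8)

The purple triangle was at (8.1, 2.3) in frame 1 and (6.7, 4.1) in frame 2.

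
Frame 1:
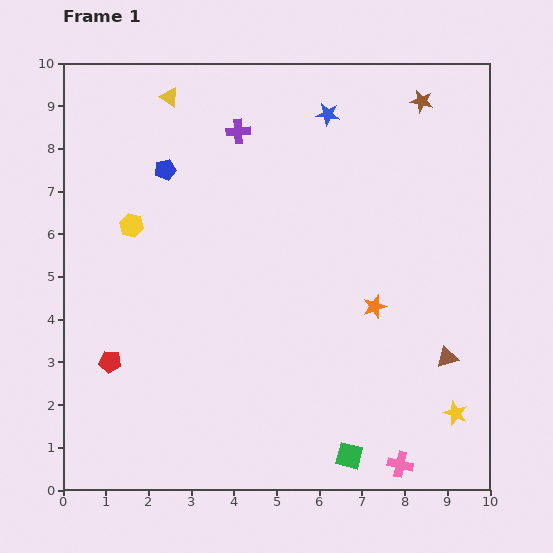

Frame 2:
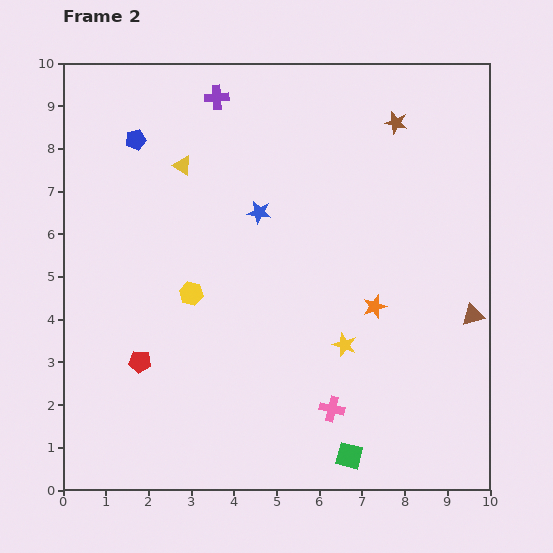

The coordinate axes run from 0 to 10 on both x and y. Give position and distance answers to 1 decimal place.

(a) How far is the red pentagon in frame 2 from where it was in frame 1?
0.7

The red pentagon moved from (1.1, 3.0) to (1.8, 3.0), a distance of √(0.7² + 0.0²) ≈ 0.7.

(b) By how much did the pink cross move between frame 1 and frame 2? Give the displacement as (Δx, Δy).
(-1.6, 1.3)

The pink cross was at (7.9, 0.6) in frame 1 and (6.3, 1.9) in frame 2.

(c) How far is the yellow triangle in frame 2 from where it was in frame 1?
1.6

The yellow triangle moved from (2.5, 9.2) to (2.8, 7.6), a distance of √(0.3² + 1.6²) ≈ 1.6.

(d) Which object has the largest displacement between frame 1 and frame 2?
the yellow star

(moved 3.1; next 2.8)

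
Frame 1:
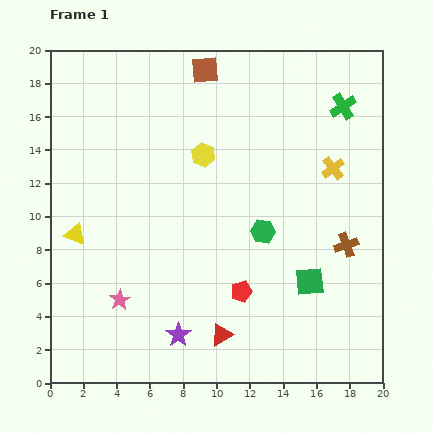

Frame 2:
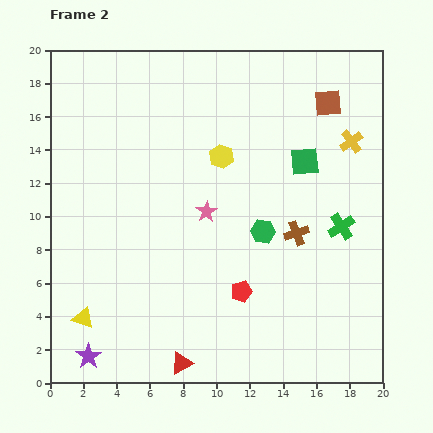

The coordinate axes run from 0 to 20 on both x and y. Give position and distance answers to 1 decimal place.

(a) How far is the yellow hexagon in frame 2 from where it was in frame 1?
1.1

The yellow hexagon moved from (9.2, 13.7) to (10.3, 13.6), a distance of √(1.1² + 0.1²) ≈ 1.1.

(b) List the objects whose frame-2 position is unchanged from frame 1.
the red pentagon, the green hexagon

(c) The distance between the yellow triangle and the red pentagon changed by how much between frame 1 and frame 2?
-1.0

Distance in frame 1: 10.6. Distance in frame 2: 9.6.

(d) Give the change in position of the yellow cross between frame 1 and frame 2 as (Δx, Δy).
(1.1, 1.6)

The yellow cross was at (17.0, 12.9) in frame 1 and (18.1, 14.5) in frame 2.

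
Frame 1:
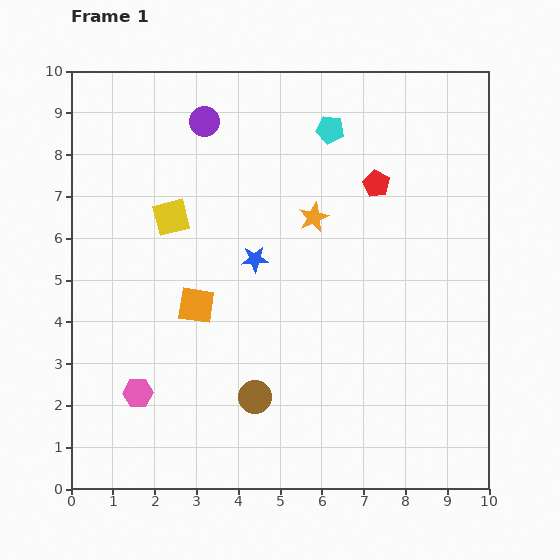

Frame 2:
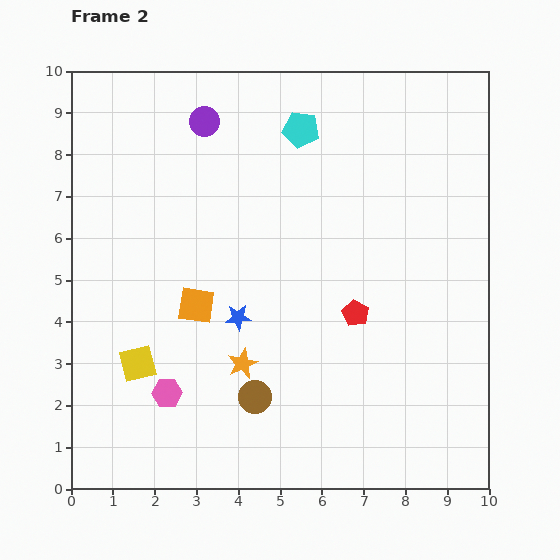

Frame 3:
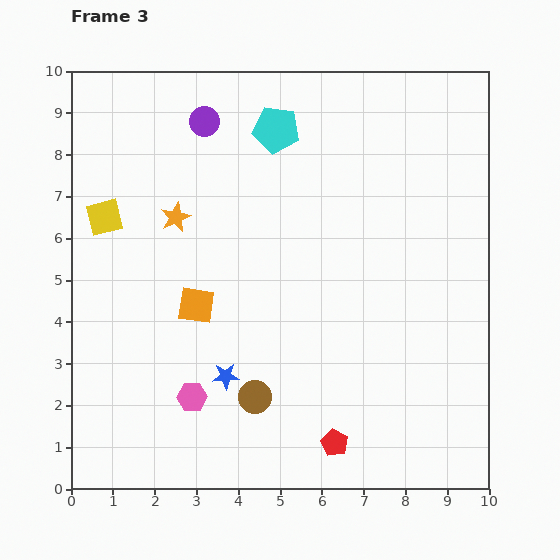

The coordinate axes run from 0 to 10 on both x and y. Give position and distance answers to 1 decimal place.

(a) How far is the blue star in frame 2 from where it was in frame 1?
1.5

The blue star moved from (4.4, 5.5) to (4.0, 4.1), a distance of √(0.4² + 1.4²) ≈ 1.5.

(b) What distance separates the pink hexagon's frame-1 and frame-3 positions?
1.3

The pink hexagon moved from (1.6, 2.3) to (2.9, 2.2), a distance of √(1.3² + 0.1²) ≈ 1.3.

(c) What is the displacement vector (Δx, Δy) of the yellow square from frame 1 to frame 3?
(-1.6, 0.0)

The yellow square was at (2.4, 6.5) in frame 1 and (0.8, 6.5) in frame 3.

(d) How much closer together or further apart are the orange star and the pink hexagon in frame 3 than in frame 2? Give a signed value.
+2.4

Distance in frame 2: 1.9. Distance in frame 3: 4.3.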